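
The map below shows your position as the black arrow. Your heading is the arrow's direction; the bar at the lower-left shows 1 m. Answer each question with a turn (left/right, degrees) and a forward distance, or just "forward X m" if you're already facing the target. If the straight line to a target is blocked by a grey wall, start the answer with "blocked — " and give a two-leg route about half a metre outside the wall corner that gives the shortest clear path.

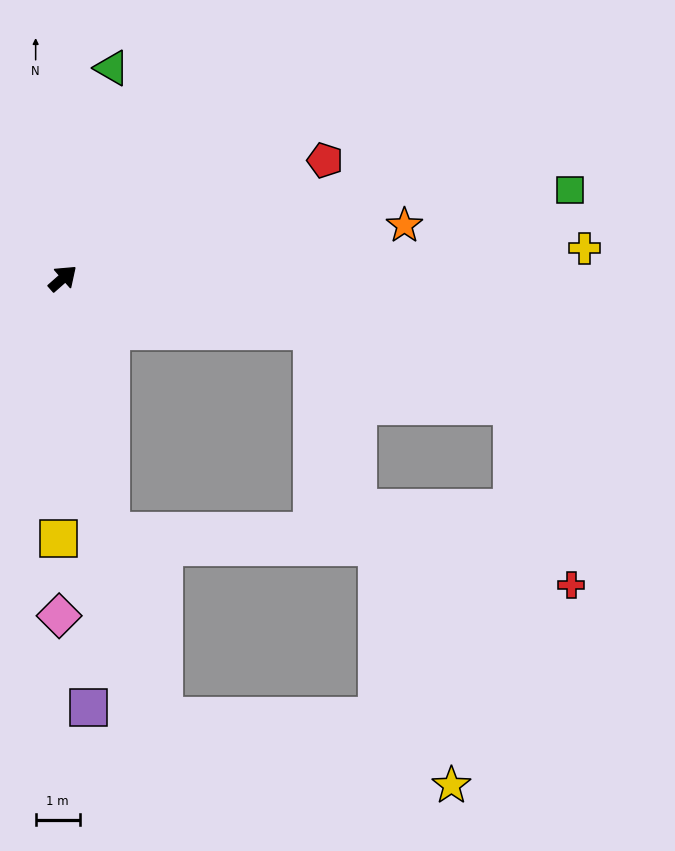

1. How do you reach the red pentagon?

turn right 17°, forward 6.5 m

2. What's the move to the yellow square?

turn right 132°, forward 5.9 m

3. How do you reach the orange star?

turn right 33°, forward 7.9 m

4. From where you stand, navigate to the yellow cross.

turn right 38°, forward 11.9 m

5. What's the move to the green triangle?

turn left 36°, forward 4.9 m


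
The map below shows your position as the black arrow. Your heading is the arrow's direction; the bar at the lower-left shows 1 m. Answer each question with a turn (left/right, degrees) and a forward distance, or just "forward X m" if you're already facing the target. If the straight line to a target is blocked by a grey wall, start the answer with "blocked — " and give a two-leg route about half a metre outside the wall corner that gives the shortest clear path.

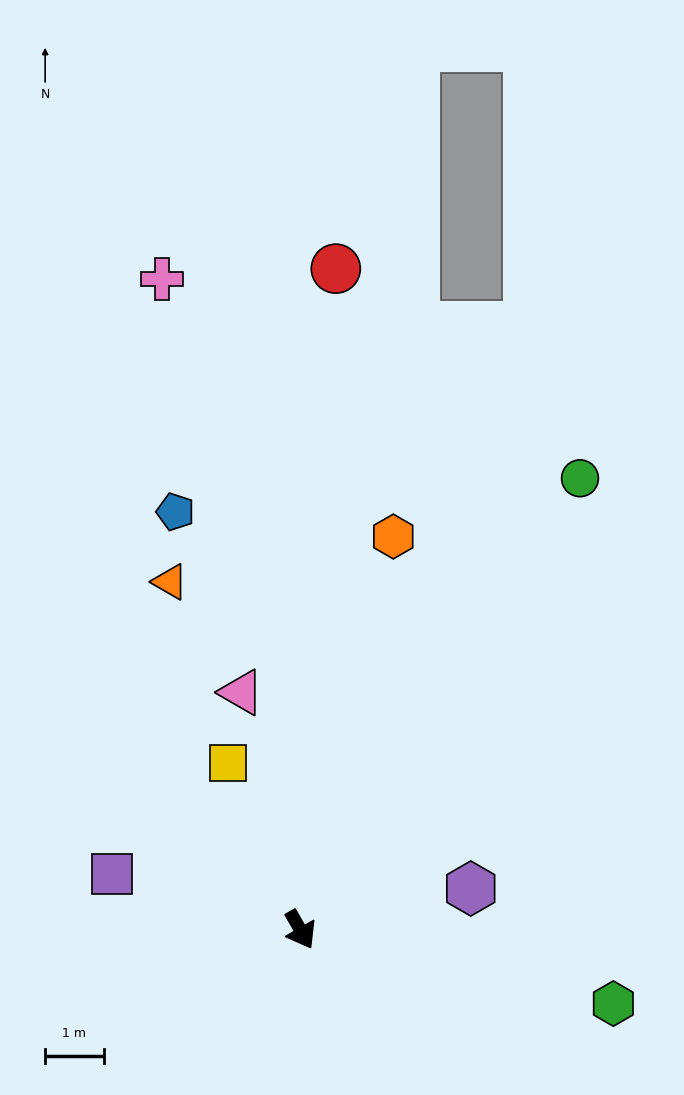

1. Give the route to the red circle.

turn left 147°, forward 11.3 m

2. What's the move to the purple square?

turn right 136°, forward 3.3 m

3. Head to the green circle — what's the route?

turn left 118°, forward 9.1 m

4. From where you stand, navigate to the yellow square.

turn left 174°, forward 3.1 m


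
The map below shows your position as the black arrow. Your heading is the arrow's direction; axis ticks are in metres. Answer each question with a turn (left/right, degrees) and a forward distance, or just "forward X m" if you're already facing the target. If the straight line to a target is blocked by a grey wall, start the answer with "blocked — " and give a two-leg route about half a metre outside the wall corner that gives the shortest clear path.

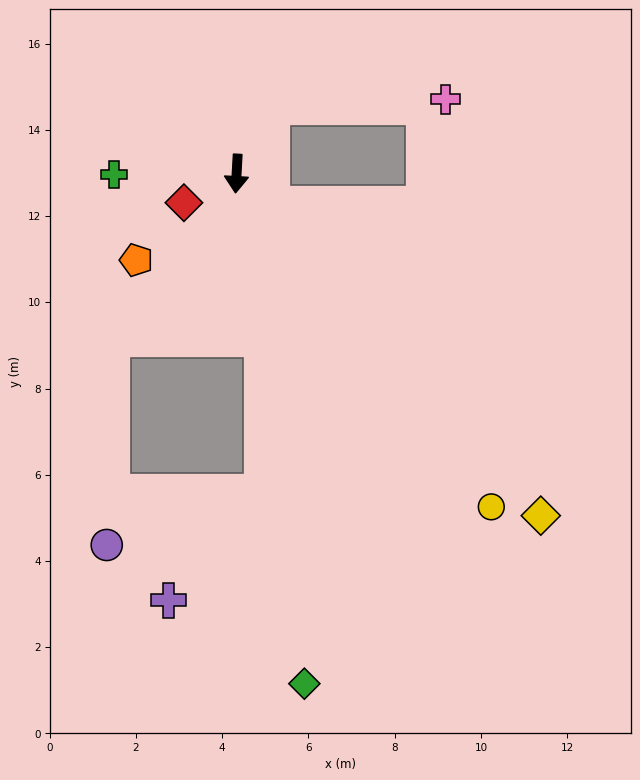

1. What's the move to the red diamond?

turn right 58°, forward 1.4 m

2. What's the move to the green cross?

turn right 86°, forward 2.8 m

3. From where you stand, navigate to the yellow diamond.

turn left 45°, forward 10.6 m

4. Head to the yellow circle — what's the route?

turn left 41°, forward 9.7 m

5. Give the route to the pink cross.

blocked — turn left 156°, forward 1.8 m, then turn right 61°, forward 4.0 m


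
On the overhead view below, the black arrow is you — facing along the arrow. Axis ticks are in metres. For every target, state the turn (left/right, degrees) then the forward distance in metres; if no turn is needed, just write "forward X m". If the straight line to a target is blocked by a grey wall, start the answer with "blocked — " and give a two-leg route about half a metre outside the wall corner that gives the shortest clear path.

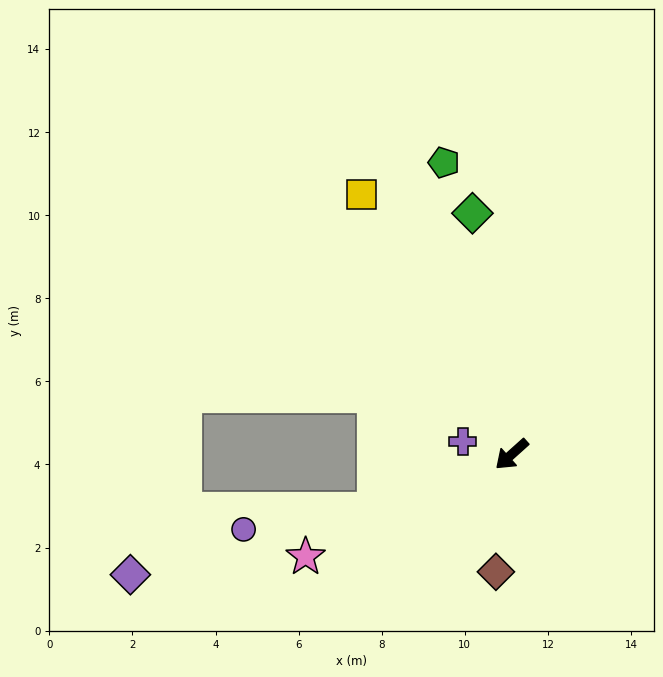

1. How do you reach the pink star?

turn right 15°, forward 5.5 m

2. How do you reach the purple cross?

turn right 57°, forward 1.2 m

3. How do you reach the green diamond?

turn right 123°, forward 5.9 m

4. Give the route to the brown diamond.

turn left 40°, forward 2.9 m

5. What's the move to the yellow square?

turn right 102°, forward 7.2 m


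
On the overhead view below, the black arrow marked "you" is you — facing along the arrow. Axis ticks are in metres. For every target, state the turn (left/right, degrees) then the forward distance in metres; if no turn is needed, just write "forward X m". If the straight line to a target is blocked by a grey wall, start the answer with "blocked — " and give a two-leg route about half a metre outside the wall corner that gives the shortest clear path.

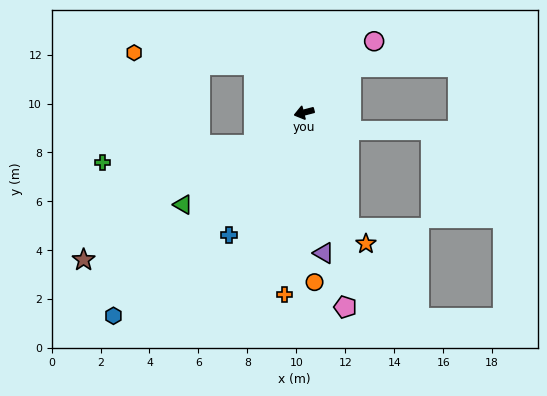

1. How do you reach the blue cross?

turn left 44°, forward 5.9 m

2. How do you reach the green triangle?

turn left 23°, forward 6.2 m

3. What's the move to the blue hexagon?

turn left 32°, forward 11.4 m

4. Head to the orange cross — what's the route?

turn left 69°, forward 7.5 m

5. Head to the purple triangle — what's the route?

turn left 83°, forward 5.8 m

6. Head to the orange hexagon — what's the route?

blocked — turn right 58°, forward 2.8 m, then turn left 38°, forward 4.9 m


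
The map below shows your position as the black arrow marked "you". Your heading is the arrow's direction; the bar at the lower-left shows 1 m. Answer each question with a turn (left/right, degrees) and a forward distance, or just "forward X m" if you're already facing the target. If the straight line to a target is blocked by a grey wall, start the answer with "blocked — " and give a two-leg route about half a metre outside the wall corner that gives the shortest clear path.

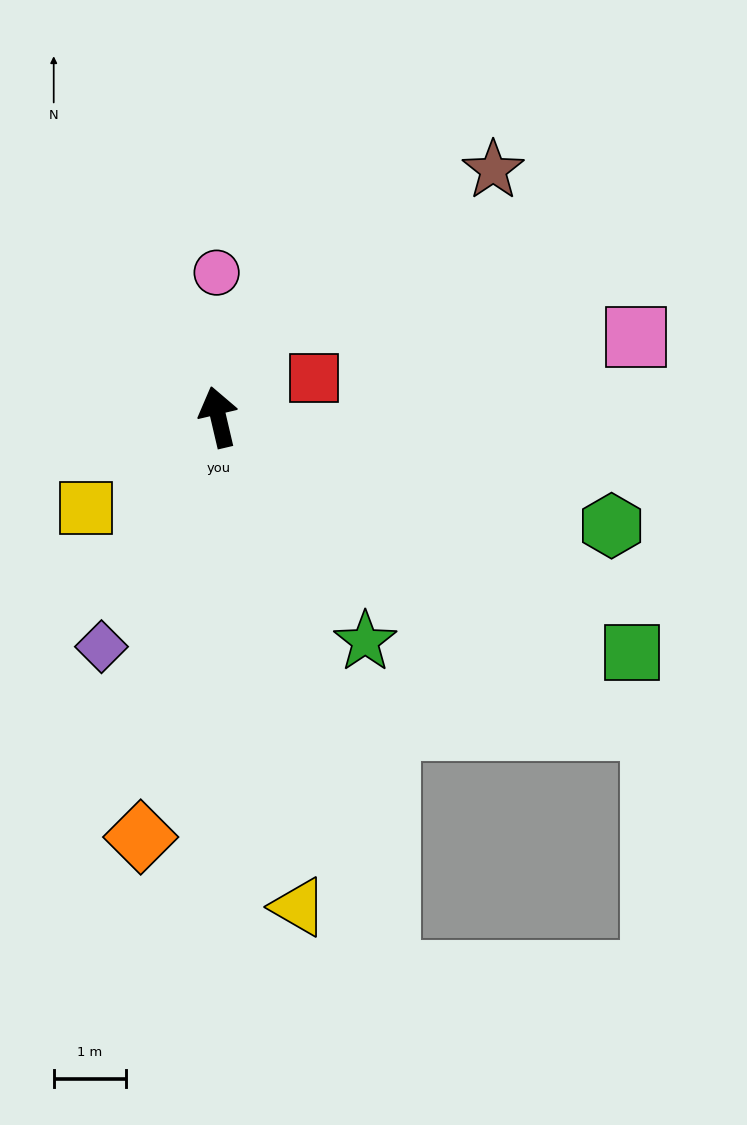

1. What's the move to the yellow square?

turn left 111°, forward 2.2 m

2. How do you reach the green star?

turn right 160°, forward 3.7 m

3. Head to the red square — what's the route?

turn right 81°, forward 1.4 m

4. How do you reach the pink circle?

turn right 12°, forward 2.0 m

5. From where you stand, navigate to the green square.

turn right 133°, forward 6.6 m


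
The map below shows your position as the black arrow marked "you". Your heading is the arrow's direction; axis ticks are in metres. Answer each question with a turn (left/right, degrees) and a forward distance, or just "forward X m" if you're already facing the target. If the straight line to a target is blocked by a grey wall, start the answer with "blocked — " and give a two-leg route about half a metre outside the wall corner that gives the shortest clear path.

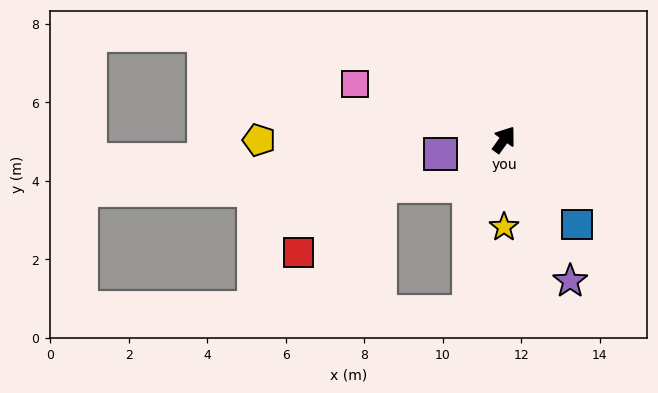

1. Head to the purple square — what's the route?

turn left 139°, forward 1.7 m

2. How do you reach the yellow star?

turn right 144°, forward 2.2 m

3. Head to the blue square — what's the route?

turn right 104°, forward 2.8 m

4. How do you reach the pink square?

turn left 105°, forward 4.1 m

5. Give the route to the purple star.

turn right 119°, forward 4.0 m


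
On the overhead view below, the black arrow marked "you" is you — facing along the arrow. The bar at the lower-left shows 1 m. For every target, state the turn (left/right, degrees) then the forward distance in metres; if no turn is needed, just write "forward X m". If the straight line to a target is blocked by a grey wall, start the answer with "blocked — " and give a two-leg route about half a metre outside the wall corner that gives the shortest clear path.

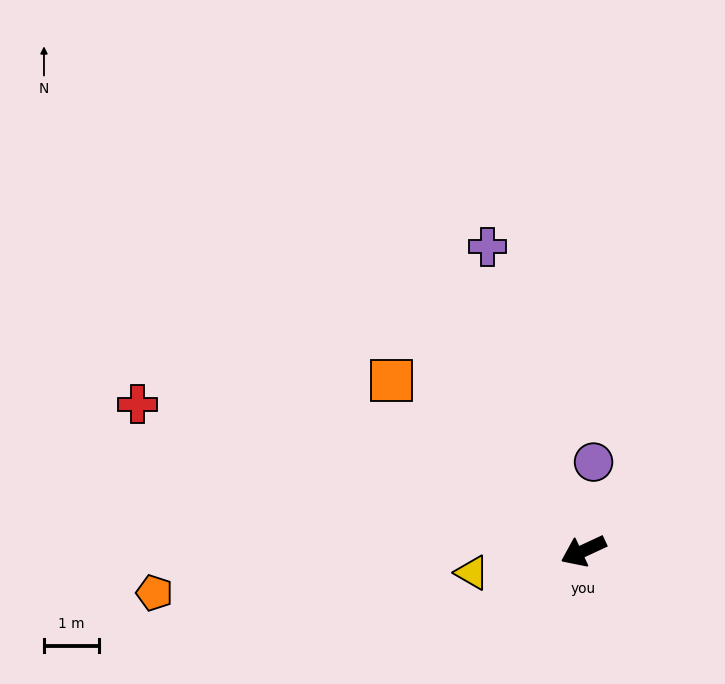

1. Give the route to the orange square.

turn right 67°, forward 4.7 m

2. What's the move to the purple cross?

turn right 97°, forward 5.8 m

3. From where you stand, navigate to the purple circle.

turn right 121°, forward 1.6 m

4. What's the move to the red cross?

turn right 43°, forward 8.5 m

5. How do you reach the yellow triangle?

turn right 14°, forward 2.1 m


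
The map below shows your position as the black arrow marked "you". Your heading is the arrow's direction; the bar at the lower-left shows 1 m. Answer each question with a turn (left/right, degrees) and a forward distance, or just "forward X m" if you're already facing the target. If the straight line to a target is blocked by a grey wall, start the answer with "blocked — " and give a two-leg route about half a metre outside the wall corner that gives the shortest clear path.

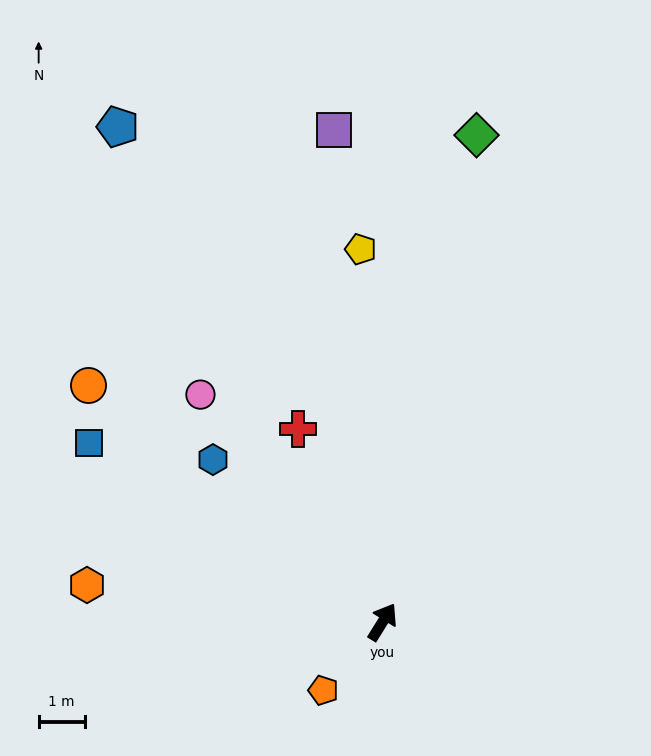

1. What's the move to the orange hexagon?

turn left 115°, forward 6.5 m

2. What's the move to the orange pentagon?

turn left 171°, forward 2.0 m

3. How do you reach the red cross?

turn left 55°, forward 4.6 m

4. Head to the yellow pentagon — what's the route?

turn left 35°, forward 8.1 m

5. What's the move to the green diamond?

turn left 21°, forward 10.7 m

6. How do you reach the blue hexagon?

turn left 78°, forward 5.1 m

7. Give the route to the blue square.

turn left 90°, forward 7.4 m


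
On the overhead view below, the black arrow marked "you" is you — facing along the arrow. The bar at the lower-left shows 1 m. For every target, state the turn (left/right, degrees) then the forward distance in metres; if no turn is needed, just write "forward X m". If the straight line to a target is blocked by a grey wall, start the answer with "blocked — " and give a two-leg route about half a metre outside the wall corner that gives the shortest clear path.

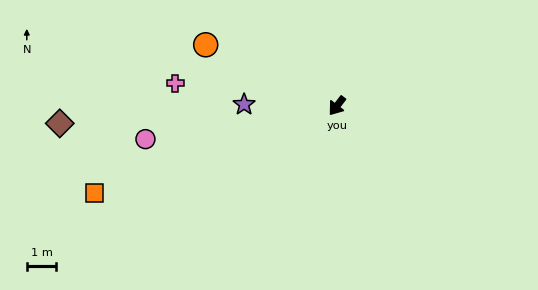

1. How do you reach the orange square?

turn right 33°, forward 8.7 m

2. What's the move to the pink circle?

turn right 43°, forward 6.6 m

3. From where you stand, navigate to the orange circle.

turn right 77°, forward 4.9 m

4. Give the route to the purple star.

turn right 53°, forward 3.1 m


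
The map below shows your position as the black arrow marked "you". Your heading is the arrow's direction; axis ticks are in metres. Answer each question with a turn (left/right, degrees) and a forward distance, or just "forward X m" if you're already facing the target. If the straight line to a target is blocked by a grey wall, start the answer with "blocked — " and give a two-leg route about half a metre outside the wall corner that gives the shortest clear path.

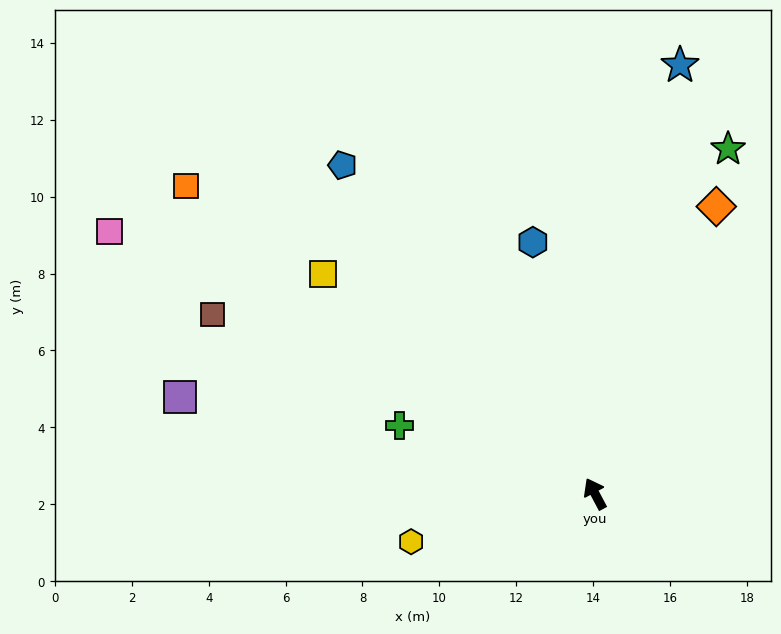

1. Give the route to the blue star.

turn right 39°, forward 11.4 m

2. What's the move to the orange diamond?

turn right 51°, forward 8.1 m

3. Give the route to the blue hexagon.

turn right 14°, forward 6.7 m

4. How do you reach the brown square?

turn left 37°, forward 11.0 m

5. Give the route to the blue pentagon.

turn left 10°, forward 10.8 m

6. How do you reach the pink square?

turn left 34°, forward 14.4 m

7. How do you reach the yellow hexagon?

turn left 77°, forward 4.9 m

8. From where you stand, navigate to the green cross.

turn left 43°, forward 5.4 m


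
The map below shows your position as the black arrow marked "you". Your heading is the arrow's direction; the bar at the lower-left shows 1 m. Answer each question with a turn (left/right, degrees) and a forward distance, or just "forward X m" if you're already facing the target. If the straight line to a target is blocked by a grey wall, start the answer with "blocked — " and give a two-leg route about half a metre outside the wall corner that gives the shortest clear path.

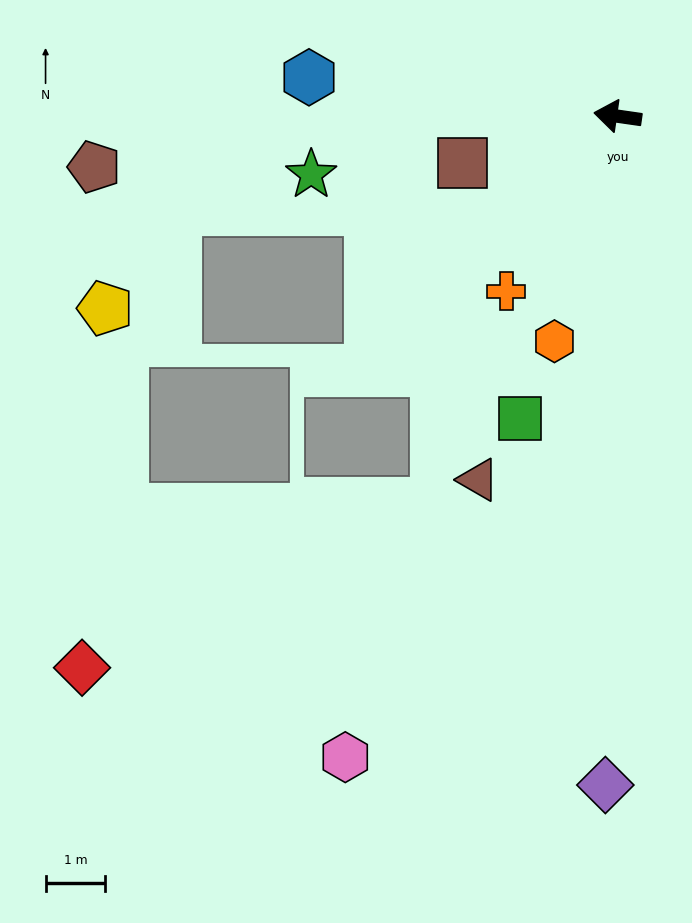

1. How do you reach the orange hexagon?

turn left 82°, forward 3.9 m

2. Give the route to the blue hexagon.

forward 5.2 m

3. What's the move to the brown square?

turn left 25°, forward 2.7 m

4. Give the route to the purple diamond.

turn left 97°, forward 11.2 m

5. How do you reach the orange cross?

turn left 66°, forward 3.5 m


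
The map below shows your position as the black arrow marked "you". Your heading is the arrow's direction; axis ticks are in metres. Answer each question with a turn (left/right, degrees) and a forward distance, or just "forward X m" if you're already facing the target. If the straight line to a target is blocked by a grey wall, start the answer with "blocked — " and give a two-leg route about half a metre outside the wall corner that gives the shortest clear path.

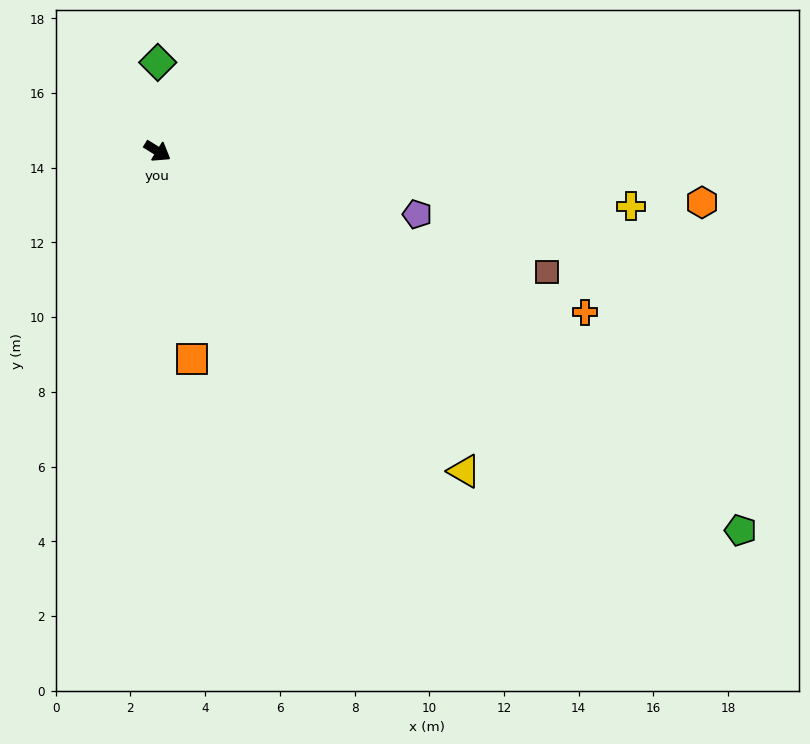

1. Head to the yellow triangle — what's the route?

turn right 14°, forward 11.9 m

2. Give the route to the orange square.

turn right 49°, forward 5.6 m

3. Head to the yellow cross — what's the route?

turn left 25°, forward 12.8 m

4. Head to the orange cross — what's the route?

turn left 11°, forward 12.2 m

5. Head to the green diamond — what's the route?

turn left 122°, forward 2.4 m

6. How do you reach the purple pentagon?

turn left 18°, forward 7.2 m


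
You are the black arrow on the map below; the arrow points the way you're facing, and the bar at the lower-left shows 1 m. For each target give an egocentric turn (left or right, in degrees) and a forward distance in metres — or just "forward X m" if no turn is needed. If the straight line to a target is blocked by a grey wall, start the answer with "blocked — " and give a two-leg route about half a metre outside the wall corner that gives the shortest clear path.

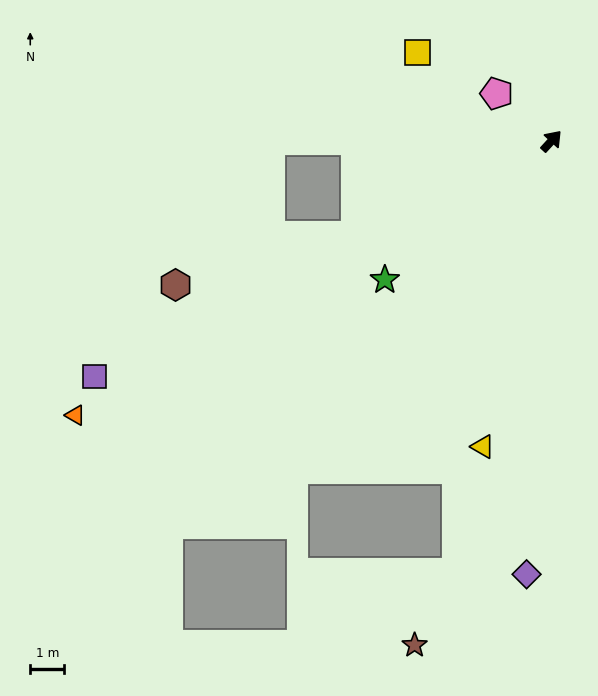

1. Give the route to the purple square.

turn left 160°, forward 15.0 m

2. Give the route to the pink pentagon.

turn left 92°, forward 2.1 m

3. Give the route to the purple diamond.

turn right 141°, forward 12.7 m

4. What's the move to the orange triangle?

turn left 162°, forward 16.1 m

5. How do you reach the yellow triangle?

turn right 150°, forward 9.2 m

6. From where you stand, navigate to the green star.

turn left 172°, forward 6.3 m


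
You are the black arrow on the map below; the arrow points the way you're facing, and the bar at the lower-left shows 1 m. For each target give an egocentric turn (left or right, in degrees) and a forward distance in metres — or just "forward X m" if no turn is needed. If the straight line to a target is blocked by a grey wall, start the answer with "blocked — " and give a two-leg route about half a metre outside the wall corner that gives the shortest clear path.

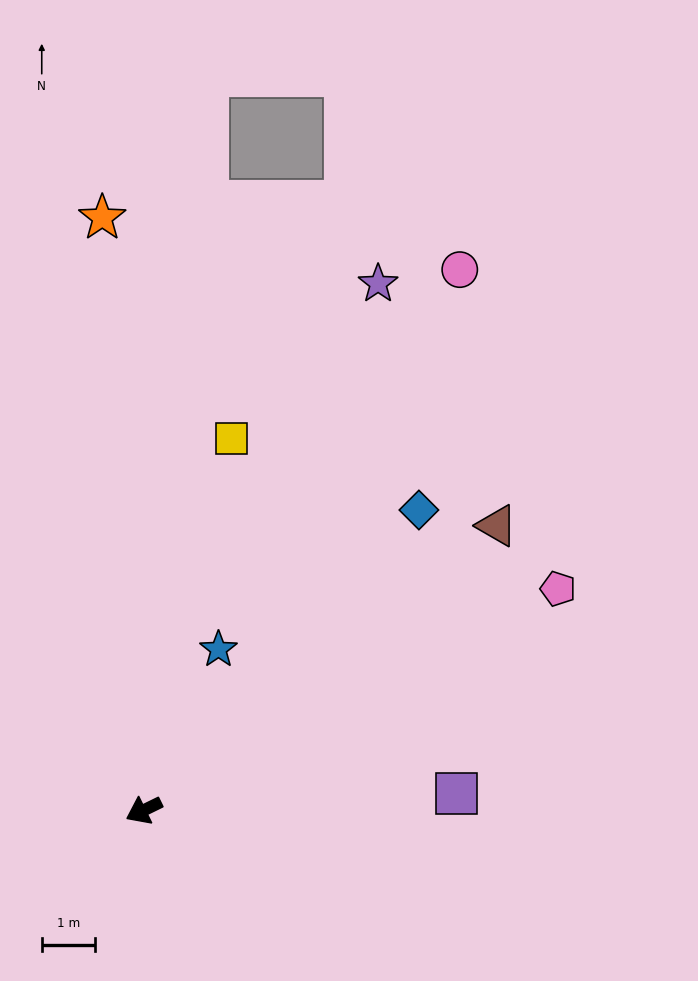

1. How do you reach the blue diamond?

turn right 159°, forward 7.6 m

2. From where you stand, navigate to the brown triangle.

turn right 167°, forward 8.5 m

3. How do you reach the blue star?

turn right 141°, forward 3.3 m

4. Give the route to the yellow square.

turn right 129°, forward 7.1 m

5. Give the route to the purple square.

turn left 157°, forward 5.8 m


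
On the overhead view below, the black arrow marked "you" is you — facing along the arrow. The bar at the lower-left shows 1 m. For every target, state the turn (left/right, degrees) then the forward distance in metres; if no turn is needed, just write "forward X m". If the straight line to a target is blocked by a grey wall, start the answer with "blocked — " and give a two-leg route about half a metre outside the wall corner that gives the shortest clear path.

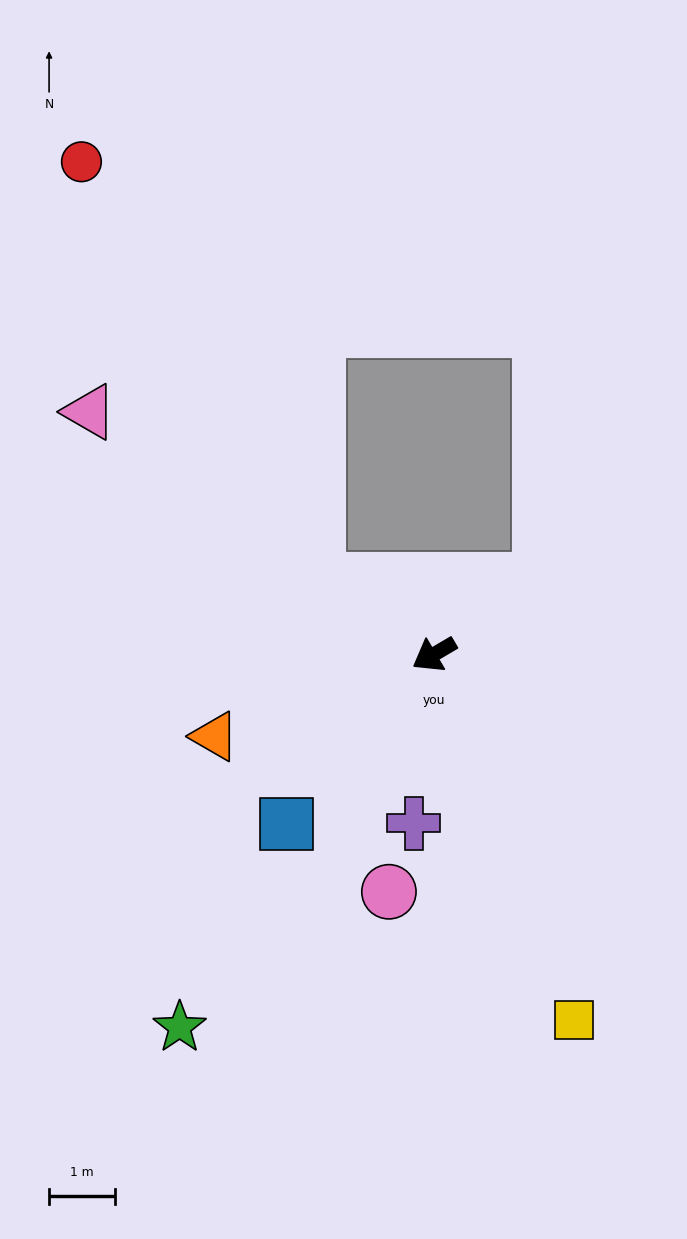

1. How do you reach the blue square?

turn left 19°, forward 3.4 m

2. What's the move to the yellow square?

turn left 80°, forward 6.0 m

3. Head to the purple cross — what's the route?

turn left 53°, forward 2.6 m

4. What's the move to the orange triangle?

turn right 10°, forward 3.6 m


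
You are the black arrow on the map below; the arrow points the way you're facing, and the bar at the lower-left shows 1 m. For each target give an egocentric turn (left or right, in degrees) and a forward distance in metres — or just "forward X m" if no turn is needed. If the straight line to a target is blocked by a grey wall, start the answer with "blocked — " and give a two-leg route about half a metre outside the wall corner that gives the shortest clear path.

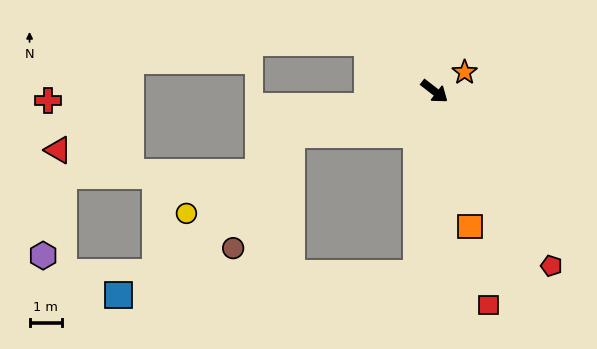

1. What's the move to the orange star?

turn left 70°, forward 1.1 m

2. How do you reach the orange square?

turn right 37°, forward 4.4 m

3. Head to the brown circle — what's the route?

blocked — turn right 125°, forward 4.7 m, then turn left 46°, forward 4.0 m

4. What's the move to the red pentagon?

turn right 18°, forward 6.6 m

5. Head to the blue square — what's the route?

blocked — turn right 58°, forward 5.7 m, then turn right 80°, forward 9.3 m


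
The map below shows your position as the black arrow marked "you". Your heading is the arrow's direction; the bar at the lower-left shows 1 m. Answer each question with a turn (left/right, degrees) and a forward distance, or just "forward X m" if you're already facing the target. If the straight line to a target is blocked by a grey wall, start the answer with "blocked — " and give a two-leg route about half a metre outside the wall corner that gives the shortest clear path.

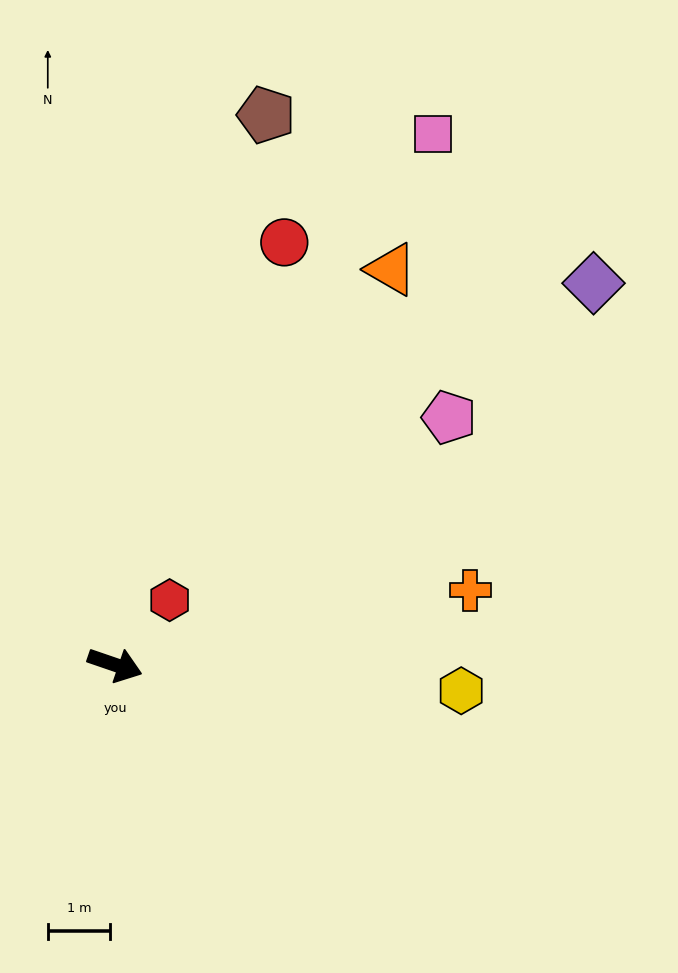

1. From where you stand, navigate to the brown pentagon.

turn left 94°, forward 9.1 m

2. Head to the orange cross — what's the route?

turn left 31°, forward 5.8 m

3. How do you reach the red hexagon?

turn left 69°, forward 1.3 m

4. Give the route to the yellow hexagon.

turn left 15°, forward 5.5 m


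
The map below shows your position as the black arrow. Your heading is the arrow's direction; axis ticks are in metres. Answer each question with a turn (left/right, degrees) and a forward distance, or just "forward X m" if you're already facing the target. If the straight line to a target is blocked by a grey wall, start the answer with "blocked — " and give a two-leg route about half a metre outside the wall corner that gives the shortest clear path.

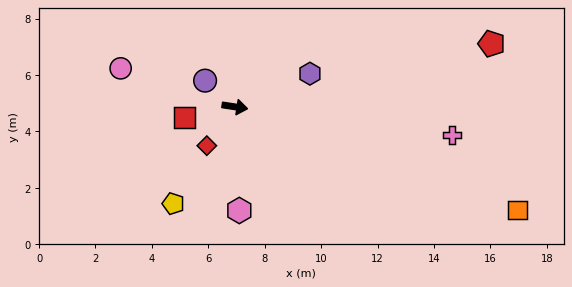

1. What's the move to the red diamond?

turn right 117°, forward 1.7 m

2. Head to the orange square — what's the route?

turn right 11°, forward 10.7 m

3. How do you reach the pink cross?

forward 7.8 m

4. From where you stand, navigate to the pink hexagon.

turn right 79°, forward 3.7 m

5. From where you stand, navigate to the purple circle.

turn left 147°, forward 1.4 m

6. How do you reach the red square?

turn right 159°, forward 1.8 m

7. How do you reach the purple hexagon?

turn left 32°, forward 2.9 m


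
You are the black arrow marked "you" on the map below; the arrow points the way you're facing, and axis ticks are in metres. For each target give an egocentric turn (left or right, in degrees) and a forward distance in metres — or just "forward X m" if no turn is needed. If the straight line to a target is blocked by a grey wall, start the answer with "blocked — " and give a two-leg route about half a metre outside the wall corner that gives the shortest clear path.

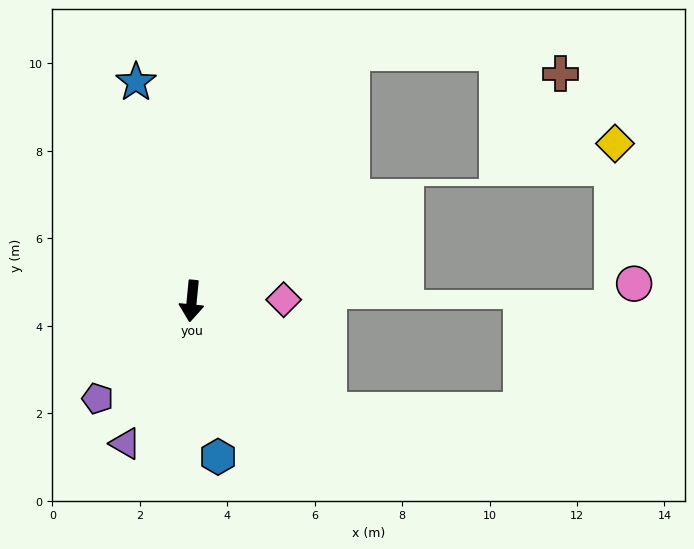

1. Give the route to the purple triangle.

turn right 19°, forward 3.6 m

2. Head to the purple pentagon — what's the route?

turn right 38°, forward 3.1 m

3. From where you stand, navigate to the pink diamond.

turn left 96°, forward 2.1 m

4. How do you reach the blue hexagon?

turn left 15°, forward 3.6 m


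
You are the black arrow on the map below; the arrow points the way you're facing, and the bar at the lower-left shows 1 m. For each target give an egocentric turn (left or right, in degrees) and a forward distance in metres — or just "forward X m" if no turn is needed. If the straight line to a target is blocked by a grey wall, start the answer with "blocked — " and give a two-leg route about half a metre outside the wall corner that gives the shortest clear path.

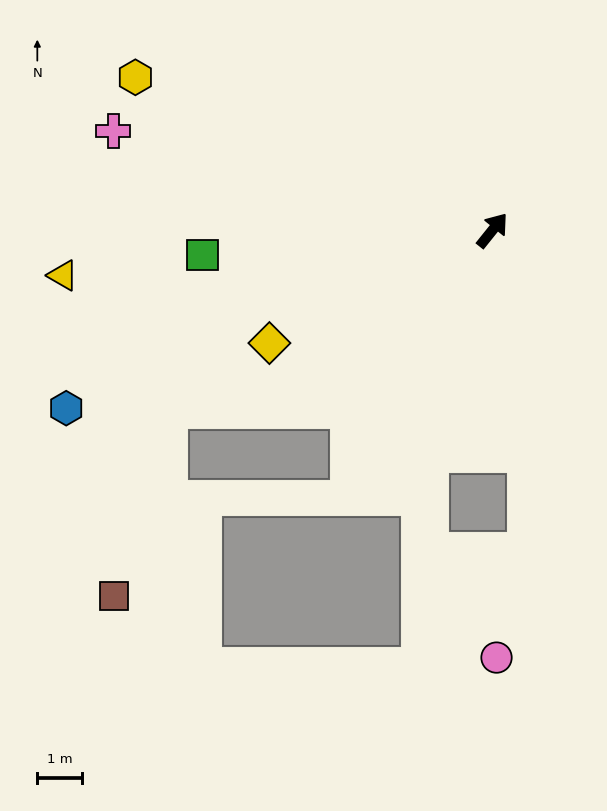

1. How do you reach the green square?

turn left 134°, forward 6.6 m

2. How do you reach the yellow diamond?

turn left 156°, forward 5.6 m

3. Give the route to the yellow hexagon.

turn left 106°, forward 8.7 m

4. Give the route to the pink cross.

turn left 114°, forward 8.8 m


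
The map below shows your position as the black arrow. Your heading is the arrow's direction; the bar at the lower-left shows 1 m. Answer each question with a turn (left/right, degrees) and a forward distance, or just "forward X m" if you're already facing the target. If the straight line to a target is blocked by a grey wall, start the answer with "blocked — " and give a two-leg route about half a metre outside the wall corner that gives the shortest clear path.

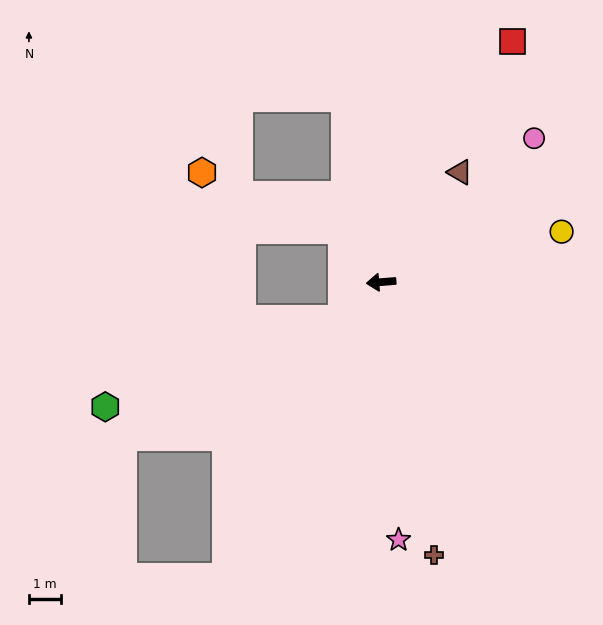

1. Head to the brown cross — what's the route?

turn left 96°, forward 8.7 m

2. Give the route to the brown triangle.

turn right 130°, forward 4.3 m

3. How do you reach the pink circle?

turn right 141°, forward 6.6 m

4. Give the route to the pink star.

turn left 89°, forward 8.1 m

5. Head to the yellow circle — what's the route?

turn right 169°, forward 5.9 m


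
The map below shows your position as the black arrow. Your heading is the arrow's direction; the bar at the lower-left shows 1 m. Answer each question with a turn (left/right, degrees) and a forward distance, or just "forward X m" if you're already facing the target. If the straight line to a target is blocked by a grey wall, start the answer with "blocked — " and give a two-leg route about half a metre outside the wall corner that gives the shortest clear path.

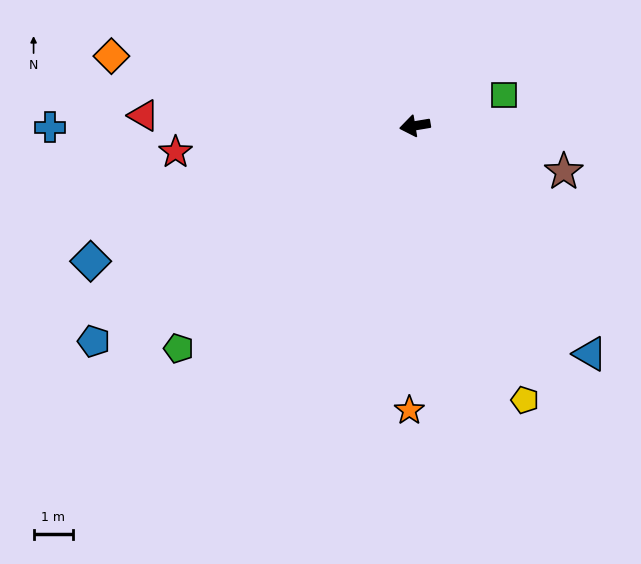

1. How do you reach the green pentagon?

turn left 34°, forward 8.2 m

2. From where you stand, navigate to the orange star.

turn left 79°, forward 7.2 m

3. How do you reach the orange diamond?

turn right 22°, forward 7.9 m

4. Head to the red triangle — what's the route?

turn right 12°, forward 6.9 m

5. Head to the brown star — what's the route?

turn left 153°, forward 4.0 m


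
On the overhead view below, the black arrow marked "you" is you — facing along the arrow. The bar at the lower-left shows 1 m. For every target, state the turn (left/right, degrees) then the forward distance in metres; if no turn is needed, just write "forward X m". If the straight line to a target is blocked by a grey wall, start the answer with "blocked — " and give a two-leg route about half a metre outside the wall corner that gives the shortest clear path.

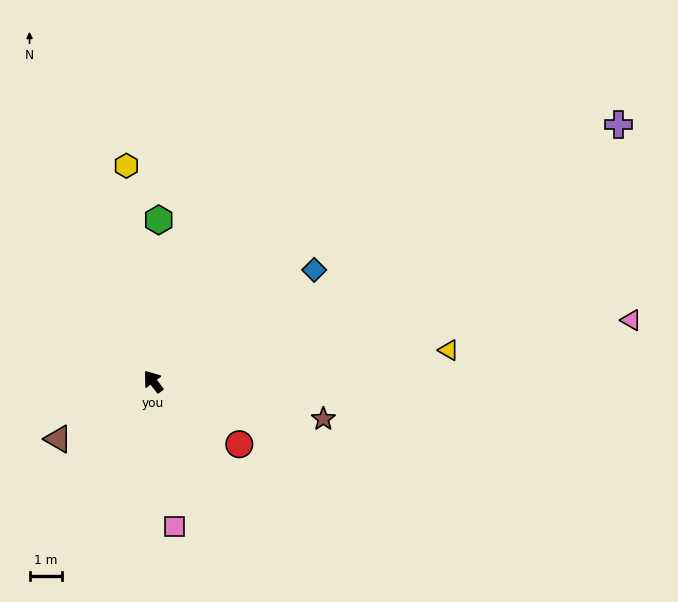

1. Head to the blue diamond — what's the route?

turn right 93°, forward 5.9 m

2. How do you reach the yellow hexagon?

turn right 30°, forward 6.6 m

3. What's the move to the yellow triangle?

turn right 121°, forward 9.0 m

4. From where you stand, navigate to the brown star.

turn right 140°, forward 5.3 m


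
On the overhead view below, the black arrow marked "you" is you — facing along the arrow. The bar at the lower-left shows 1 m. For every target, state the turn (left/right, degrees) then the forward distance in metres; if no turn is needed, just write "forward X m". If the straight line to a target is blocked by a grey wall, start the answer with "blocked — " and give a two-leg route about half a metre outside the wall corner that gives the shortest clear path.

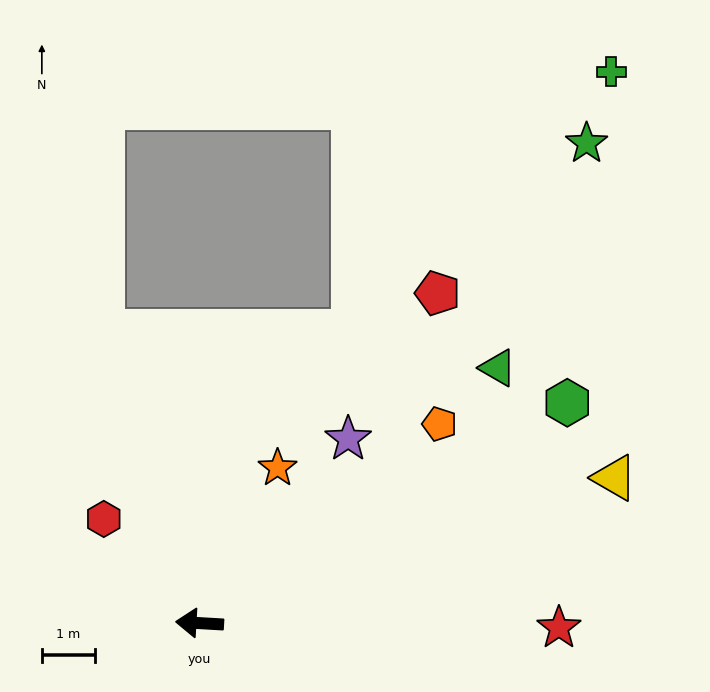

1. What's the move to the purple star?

turn right 126°, forward 4.5 m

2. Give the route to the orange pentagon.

turn right 137°, forward 5.9 m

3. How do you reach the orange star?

turn right 113°, forward 3.3 m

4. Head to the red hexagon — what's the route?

turn right 44°, forward 2.7 m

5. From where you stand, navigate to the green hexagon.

turn right 146°, forward 8.1 m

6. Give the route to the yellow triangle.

turn right 157°, forward 8.3 m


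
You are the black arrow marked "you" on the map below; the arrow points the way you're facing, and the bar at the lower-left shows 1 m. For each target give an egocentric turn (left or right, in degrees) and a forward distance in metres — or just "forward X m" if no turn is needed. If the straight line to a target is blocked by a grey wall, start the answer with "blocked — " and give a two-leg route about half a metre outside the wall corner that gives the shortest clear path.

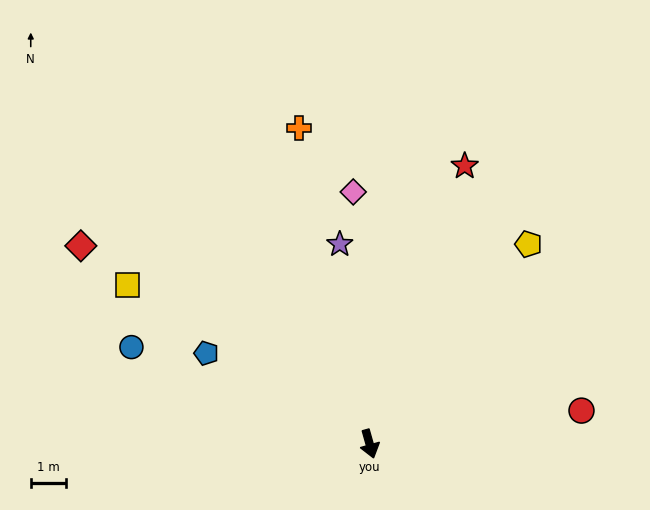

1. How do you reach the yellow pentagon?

turn left 126°, forward 7.2 m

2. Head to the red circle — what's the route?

turn left 83°, forward 6.0 m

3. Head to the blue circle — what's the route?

turn right 128°, forward 7.2 m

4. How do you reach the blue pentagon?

turn right 135°, forward 5.3 m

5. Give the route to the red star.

turn left 145°, forward 8.3 m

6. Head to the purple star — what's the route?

turn left 173°, forward 5.7 m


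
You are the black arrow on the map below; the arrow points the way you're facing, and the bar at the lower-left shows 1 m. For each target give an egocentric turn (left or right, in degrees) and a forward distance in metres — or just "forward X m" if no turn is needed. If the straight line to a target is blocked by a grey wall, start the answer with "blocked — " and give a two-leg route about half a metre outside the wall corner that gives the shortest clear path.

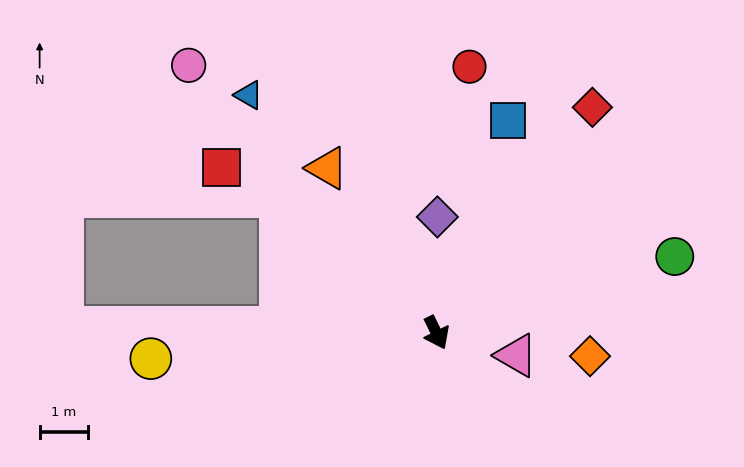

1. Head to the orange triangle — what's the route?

turn right 173°, forward 4.1 m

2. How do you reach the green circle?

turn left 81°, forward 5.1 m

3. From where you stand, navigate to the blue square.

turn left 135°, forward 4.6 m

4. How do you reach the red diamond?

turn left 119°, forward 5.6 m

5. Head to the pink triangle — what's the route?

turn left 48°, forward 1.7 m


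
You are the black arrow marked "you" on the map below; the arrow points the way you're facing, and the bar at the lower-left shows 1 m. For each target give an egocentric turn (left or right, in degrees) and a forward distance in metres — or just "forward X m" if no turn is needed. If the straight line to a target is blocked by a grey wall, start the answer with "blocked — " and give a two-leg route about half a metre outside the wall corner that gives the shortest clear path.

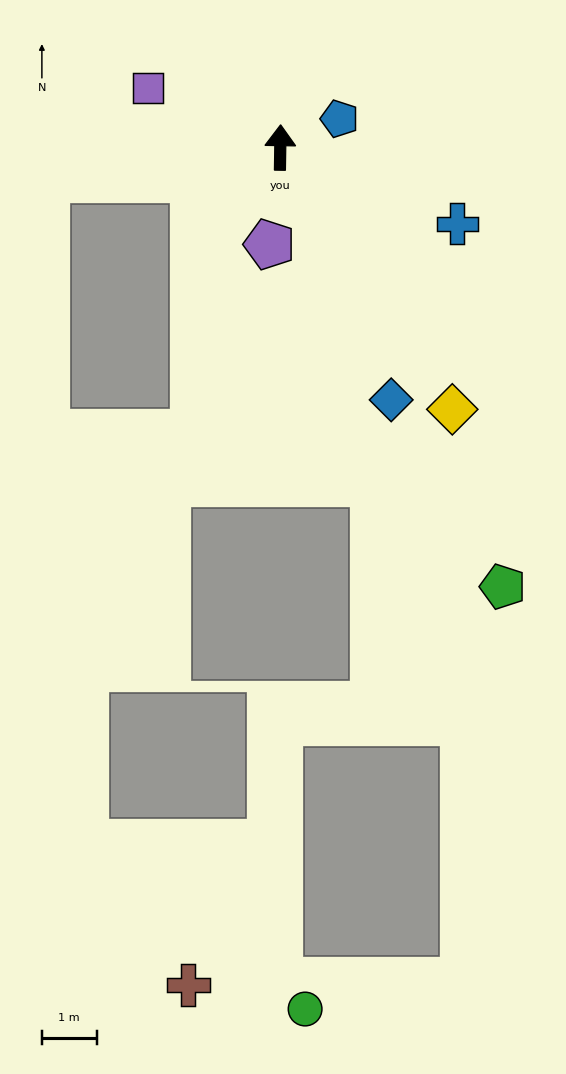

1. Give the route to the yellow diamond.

turn right 146°, forward 5.7 m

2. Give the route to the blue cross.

turn right 112°, forward 3.5 m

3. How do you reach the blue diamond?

turn right 155°, forward 5.0 m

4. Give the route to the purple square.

turn left 67°, forward 2.6 m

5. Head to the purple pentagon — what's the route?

turn left 175°, forward 1.8 m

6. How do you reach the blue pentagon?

turn right 63°, forward 1.2 m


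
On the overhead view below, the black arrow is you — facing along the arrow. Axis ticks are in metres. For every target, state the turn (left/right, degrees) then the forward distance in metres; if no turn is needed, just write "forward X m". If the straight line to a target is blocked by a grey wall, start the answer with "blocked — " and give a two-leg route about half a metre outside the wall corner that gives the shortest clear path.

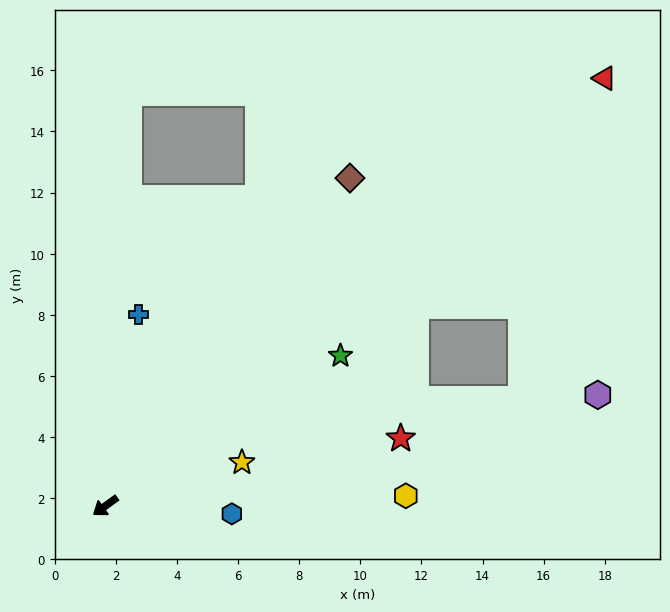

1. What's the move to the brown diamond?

turn right 162°, forward 13.4 m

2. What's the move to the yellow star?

turn left 162°, forward 4.7 m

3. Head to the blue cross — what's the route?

turn right 136°, forward 6.4 m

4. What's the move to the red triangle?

turn right 175°, forward 21.5 m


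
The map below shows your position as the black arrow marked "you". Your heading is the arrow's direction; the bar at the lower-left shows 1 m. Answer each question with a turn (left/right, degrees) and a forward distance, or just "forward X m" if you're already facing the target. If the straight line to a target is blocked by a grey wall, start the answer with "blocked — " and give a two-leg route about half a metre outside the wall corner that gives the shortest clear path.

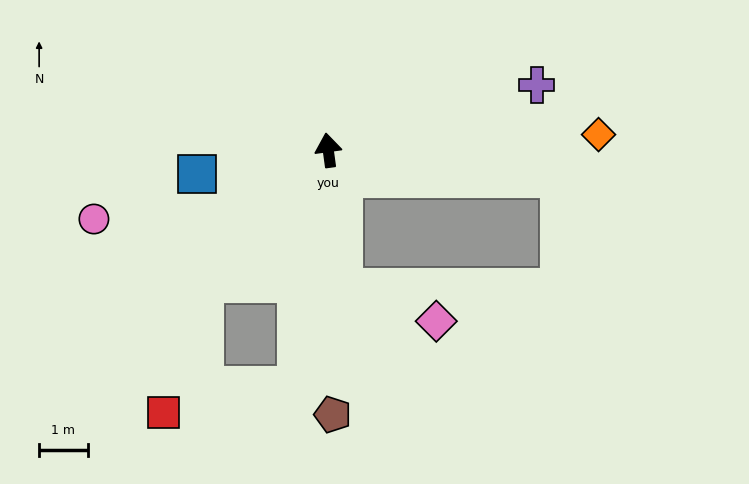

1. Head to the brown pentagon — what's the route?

turn left 173°, forward 5.5 m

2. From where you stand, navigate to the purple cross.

turn right 80°, forward 4.5 m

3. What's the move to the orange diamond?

turn right 94°, forward 5.6 m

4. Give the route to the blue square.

turn left 93°, forward 2.8 m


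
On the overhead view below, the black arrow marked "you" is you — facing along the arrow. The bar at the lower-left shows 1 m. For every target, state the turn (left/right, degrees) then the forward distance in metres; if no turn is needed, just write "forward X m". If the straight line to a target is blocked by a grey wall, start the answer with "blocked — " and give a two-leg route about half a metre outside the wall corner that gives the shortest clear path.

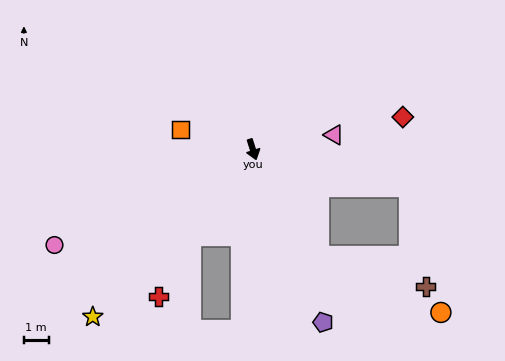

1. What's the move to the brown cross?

blocked — turn left 14°, forward 5.1 m, then turn left 43°, forward 4.5 m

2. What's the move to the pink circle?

turn right 82°, forward 8.9 m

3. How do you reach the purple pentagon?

turn left 4°, forward 7.5 m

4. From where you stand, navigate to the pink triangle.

turn left 83°, forward 3.3 m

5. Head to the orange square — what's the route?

turn right 123°, forward 3.0 m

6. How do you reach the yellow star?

turn right 61°, forward 9.3 m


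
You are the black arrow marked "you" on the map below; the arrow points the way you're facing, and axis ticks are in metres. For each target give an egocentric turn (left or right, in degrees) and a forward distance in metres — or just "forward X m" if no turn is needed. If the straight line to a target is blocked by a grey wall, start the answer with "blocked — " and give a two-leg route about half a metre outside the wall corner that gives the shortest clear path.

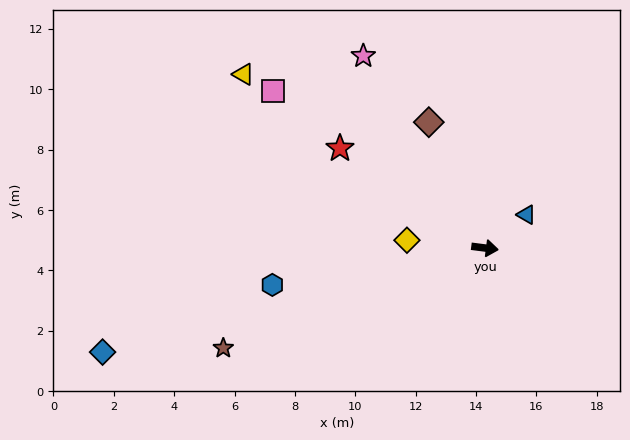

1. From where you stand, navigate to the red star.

turn left 153°, forward 5.8 m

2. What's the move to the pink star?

turn left 130°, forward 7.5 m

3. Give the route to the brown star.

turn right 152°, forward 9.3 m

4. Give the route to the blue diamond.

turn right 158°, forward 13.1 m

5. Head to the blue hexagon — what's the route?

turn right 163°, forward 7.2 m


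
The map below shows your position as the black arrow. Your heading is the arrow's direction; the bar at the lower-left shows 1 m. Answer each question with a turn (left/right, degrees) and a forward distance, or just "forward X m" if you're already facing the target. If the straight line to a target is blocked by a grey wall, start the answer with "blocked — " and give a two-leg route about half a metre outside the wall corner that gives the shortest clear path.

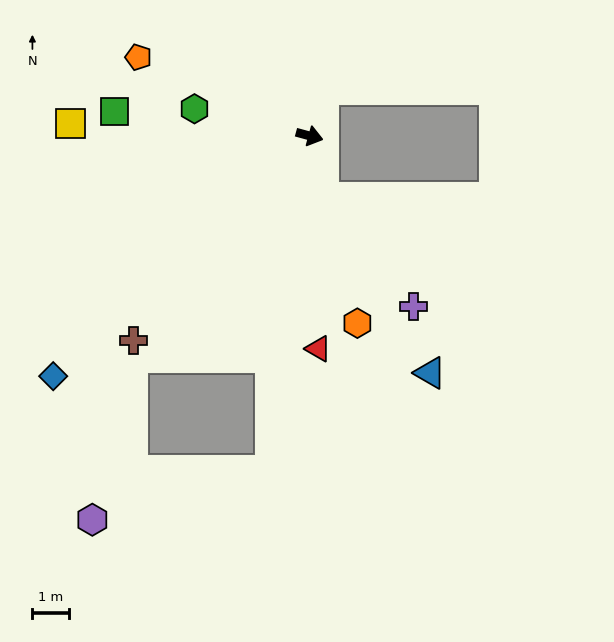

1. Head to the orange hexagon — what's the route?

turn right 60°, forward 5.3 m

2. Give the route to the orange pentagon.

turn left 171°, forward 5.1 m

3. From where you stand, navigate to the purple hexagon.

blocked — turn right 81°, forward 9.2 m, then turn right 68°, forward 5.0 m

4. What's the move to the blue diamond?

turn right 122°, forward 9.6 m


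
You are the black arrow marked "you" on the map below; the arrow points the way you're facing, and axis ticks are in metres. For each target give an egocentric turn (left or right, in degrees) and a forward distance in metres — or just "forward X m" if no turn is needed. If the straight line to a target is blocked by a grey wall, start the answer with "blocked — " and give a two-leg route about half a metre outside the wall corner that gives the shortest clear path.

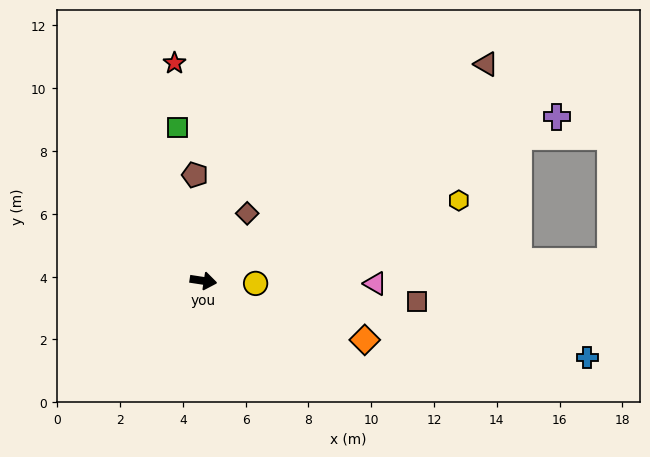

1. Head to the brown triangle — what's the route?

turn left 46°, forward 11.3 m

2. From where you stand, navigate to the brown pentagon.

turn left 103°, forward 3.4 m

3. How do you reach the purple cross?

turn left 34°, forward 12.4 m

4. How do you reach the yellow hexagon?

turn left 26°, forward 8.5 m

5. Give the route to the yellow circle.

turn left 6°, forward 1.7 m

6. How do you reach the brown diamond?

turn left 66°, forward 2.6 m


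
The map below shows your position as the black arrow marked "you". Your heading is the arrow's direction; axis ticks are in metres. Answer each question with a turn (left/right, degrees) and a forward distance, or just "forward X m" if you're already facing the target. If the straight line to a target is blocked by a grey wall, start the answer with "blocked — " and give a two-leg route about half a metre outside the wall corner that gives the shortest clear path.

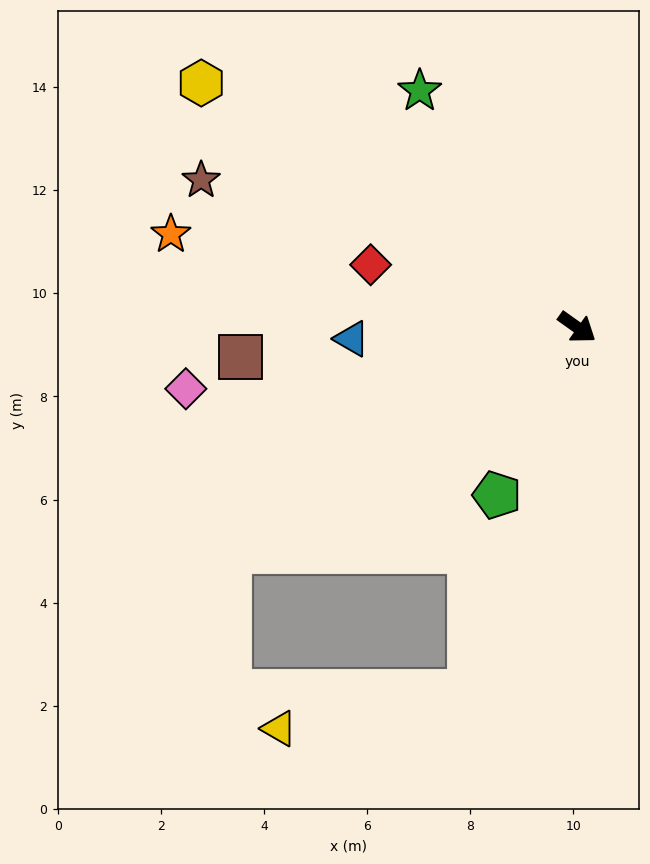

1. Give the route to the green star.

turn left 159°, forward 5.5 m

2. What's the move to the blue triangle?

turn right 142°, forward 4.4 m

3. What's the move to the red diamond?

turn right 161°, forward 4.2 m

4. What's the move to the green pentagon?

turn right 80°, forward 3.6 m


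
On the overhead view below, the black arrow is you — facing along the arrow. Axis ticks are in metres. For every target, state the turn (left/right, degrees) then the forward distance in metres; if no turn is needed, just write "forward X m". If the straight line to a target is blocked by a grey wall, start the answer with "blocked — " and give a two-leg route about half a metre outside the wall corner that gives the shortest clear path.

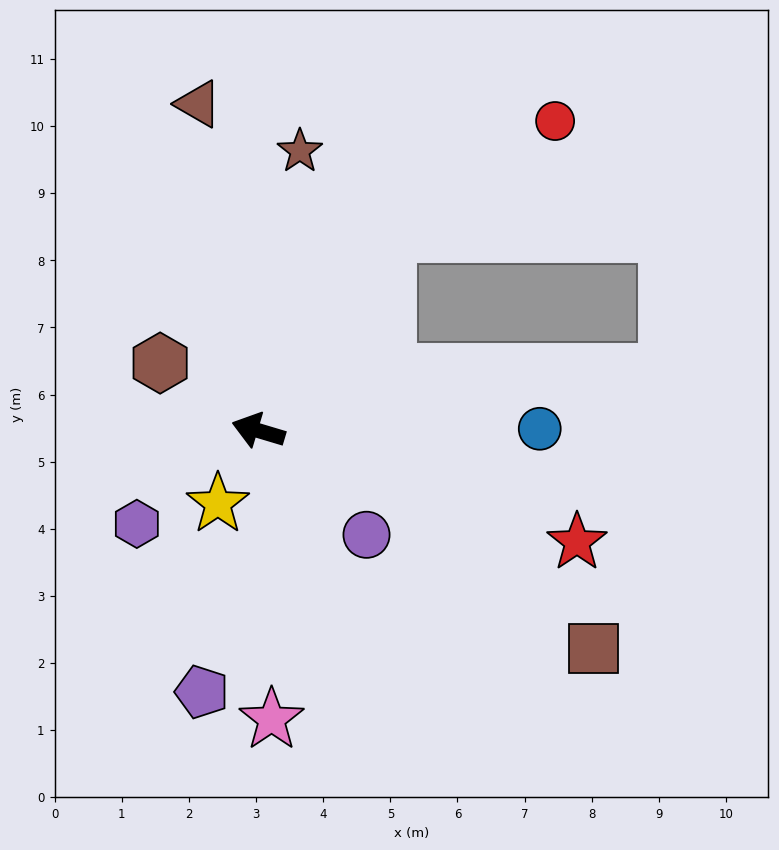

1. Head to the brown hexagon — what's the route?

turn right 18°, forward 1.8 m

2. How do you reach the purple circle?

turn left 153°, forward 2.2 m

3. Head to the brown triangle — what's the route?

turn right 63°, forward 4.9 m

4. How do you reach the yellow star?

turn left 78°, forward 1.2 m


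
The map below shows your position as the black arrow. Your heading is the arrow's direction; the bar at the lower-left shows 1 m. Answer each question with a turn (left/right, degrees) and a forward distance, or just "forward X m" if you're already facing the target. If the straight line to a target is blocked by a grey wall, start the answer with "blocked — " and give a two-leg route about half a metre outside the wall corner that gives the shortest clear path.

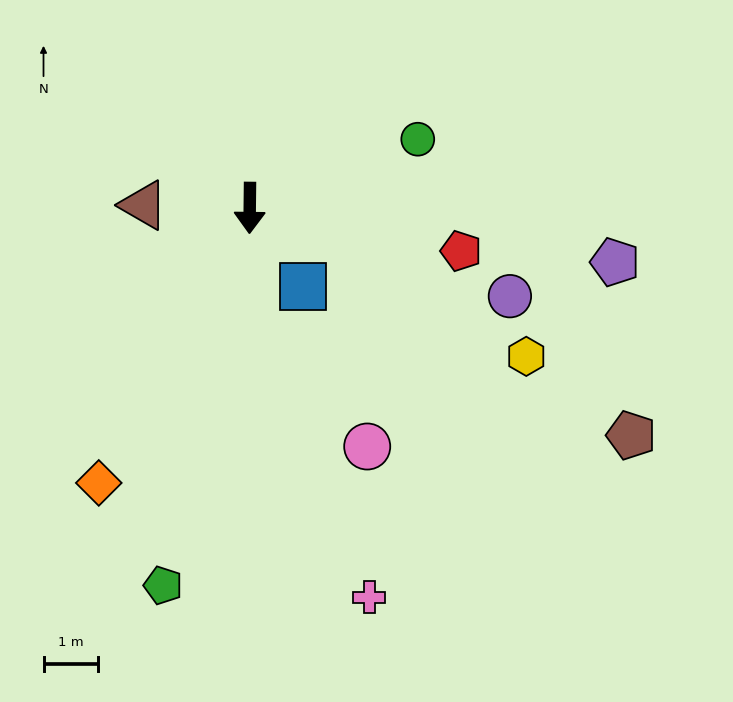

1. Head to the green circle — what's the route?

turn left 113°, forward 3.3 m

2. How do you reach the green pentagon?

turn right 12°, forward 7.1 m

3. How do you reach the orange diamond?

turn right 28°, forward 5.7 m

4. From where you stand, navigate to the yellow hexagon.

turn left 62°, forward 5.7 m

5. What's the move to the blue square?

turn left 35°, forward 1.7 m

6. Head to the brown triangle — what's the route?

turn right 91°, forward 1.9 m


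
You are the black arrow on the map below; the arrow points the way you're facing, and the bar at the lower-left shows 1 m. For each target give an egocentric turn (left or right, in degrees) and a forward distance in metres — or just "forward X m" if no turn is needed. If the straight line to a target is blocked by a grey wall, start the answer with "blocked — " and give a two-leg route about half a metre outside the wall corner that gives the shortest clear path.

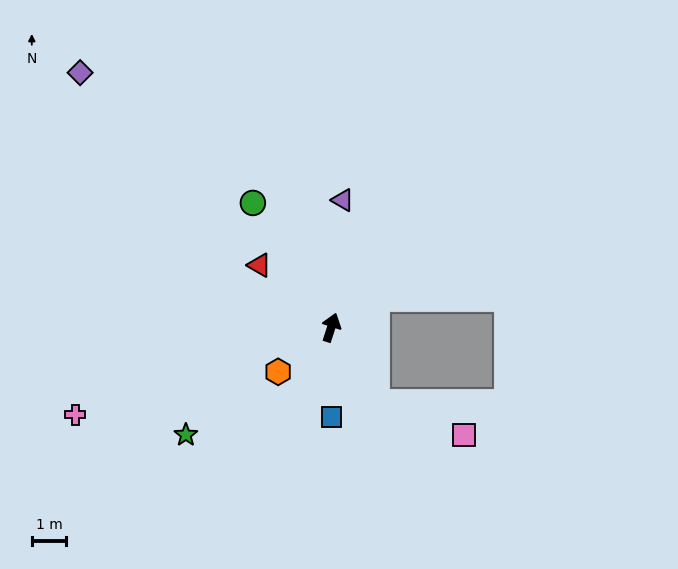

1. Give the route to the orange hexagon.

turn left 148°, forward 2.0 m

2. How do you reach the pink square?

blocked — turn right 132°, forward 2.5 m, then turn left 40°, forward 2.7 m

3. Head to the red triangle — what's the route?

turn left 67°, forward 2.8 m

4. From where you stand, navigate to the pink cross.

turn left 127°, forward 7.8 m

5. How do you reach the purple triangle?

turn left 13°, forward 3.7 m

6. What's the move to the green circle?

turn left 50°, forward 4.3 m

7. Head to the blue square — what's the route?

turn right 162°, forward 2.6 m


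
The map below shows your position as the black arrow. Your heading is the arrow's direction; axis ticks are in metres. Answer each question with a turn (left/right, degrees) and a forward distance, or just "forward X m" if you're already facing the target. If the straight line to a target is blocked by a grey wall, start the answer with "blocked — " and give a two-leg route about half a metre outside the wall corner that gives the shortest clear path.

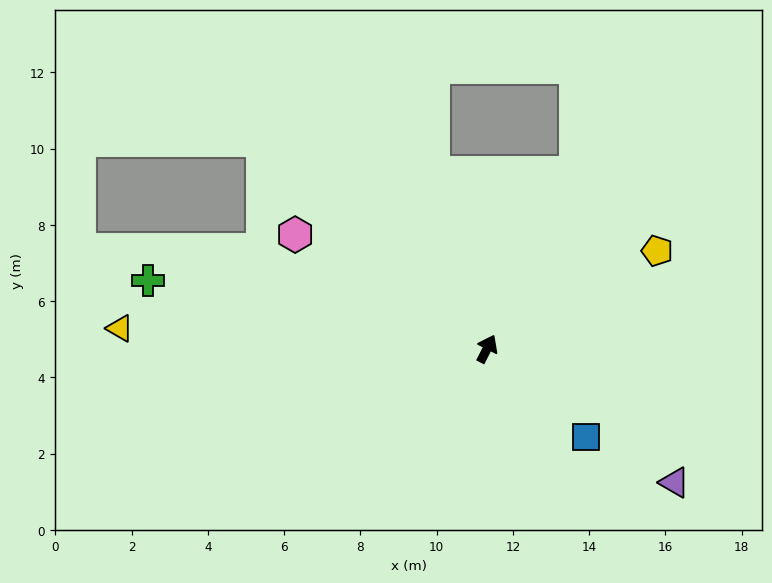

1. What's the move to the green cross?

turn left 106°, forward 9.1 m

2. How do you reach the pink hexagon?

turn left 86°, forward 5.9 m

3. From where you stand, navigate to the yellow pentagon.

turn right 33°, forward 5.1 m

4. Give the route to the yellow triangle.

turn left 114°, forward 9.6 m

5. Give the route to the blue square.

turn right 105°, forward 3.5 m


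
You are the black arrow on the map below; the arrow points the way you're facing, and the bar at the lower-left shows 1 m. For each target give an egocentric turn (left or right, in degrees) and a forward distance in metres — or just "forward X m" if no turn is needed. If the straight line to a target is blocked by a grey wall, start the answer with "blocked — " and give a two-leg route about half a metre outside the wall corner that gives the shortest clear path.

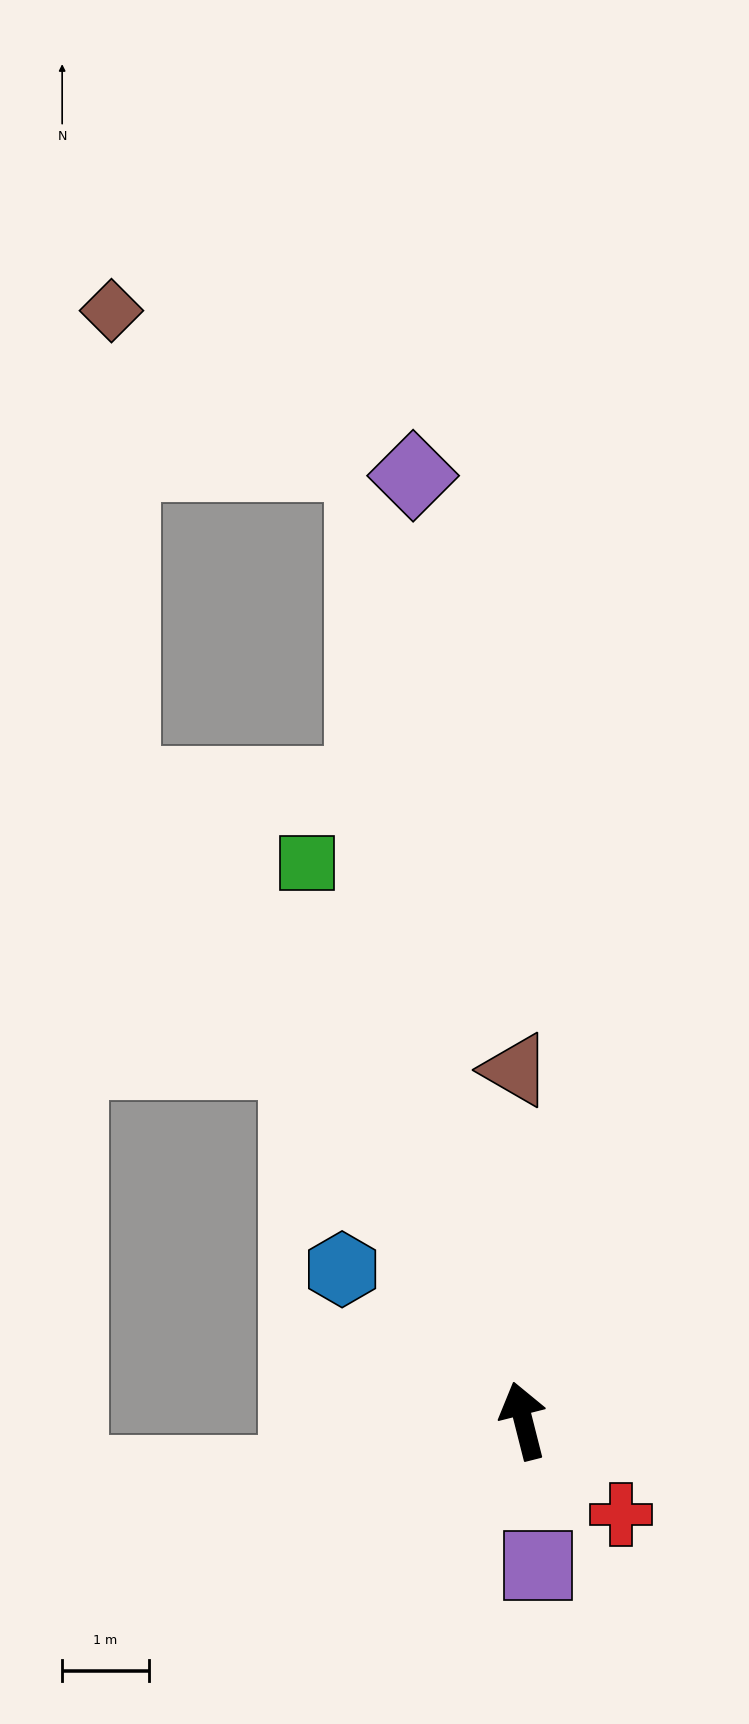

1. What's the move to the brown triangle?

turn right 13°, forward 4.0 m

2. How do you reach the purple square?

turn left 172°, forward 1.7 m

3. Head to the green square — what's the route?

turn left 7°, forward 6.9 m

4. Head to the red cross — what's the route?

turn right 148°, forward 1.6 m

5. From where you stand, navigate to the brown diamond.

blocked — turn left 18°, forward 8.7 m, then turn right 31°, forward 5.5 m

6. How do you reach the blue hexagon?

turn left 36°, forward 2.7 m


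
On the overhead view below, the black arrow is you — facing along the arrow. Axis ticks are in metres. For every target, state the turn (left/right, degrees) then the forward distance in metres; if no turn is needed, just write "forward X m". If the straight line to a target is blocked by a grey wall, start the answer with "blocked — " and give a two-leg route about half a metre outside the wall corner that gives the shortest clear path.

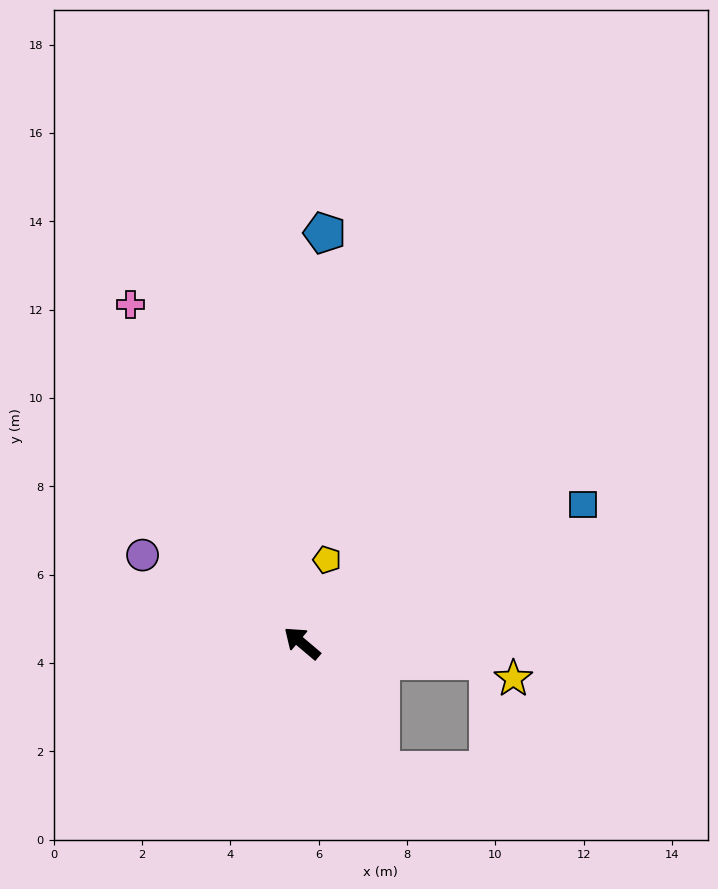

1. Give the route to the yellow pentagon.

turn right 66°, forward 2.0 m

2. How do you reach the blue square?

turn right 114°, forward 7.1 m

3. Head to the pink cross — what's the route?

turn right 23°, forward 8.6 m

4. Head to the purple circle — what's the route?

turn left 11°, forward 4.1 m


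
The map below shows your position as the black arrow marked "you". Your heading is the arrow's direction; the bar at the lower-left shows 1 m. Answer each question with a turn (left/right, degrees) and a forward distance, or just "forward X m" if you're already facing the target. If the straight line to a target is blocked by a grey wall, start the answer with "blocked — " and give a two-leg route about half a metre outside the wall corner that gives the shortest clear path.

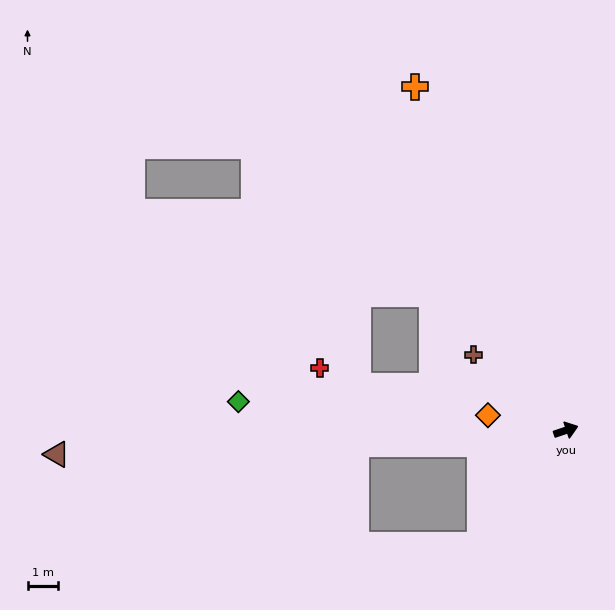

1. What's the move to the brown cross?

turn left 122°, forward 3.9 m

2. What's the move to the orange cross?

turn left 95°, forward 12.3 m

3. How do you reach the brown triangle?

turn left 164°, forward 16.7 m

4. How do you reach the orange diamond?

turn left 150°, forward 2.6 m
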